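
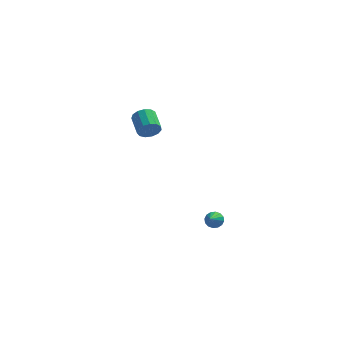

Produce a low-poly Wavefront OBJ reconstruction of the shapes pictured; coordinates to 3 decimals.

v 0.475 -2.981 0.155
v 0.67 -3.294 -0.182
v 0.285 -3.819 0.825
v 0.87 -3.222 -0.034
v 0.964 -3.084 0.164
v 0.927 -2.919 0.36
v 0.768 -2.771 0.501
v 0.531 -2.678 0.549
v 0.279 -2.667 0.492
v 0.079 -2.74 0.344
v -0.014 -2.878 0.146
v 0.023 -3.043 -0.05
v 0.181 -3.191 -0.191
v 0.418 -3.283 -0.239
v -3.162 3.333 2.537
v -2.771 3.271 3.078
v -3.148 4.425 3.483
v -3.538 4.487 2.943
v -2.559 3.433 2.812
v -2.935 4.588 3.217
v -2.538 3.564 2.458
v -2.915 4.719 2.863
v -2.715 3.622 2.13
v -3.092 4.776 2.535
v -3.034 3.587 1.931
v -3.411 4.742 2.336
v -3.394 3.472 1.924
v -3.77 4.627 2.33
v -3.679 3.313 2.113
v -4.056 4.467 2.518
v -3.801 3.16 2.436
v -4.178 4.314 2.841
v -3.719 3.062 2.791
v -4.096 4.216 3.196
v -3.461 3.05 3.066
v -3.837 4.204 3.471
v -3.107 3.128 3.173
v -3.484 4.282 3.578
f 2 1 4
f 2 4 3
f 4 1 5
f 4 5 3
f 5 1 6
f 5 6 3
f 6 1 7
f 6 7 3
f 7 1 8
f 7 8 3
f 8 1 9
f 8 9 3
f 9 1 10
f 9 10 3
f 10 1 11
f 10 11 3
f 11 1 12
f 11 12 3
f 12 1 13
f 12 13 3
f 13 1 14
f 13 14 3
f 14 1 2
f 14 2 3
f 16 15 19
f 16 19 17
f 17 19 20
f 17 20 18
f 19 15 21
f 19 21 20
f 20 21 22
f 20 22 18
f 21 15 23
f 21 23 22
f 22 23 24
f 22 24 18
f 23 15 25
f 23 25 24
f 24 25 26
f 24 26 18
f 25 15 27
f 25 27 26
f 26 27 28
f 26 28 18
f 27 15 29
f 27 29 28
f 28 29 30
f 28 30 18
f 29 15 31
f 29 31 30
f 30 31 32
f 30 32 18
f 31 15 33
f 31 33 32
f 32 33 34
f 32 34 18
f 33 15 35
f 33 35 34
f 34 35 36
f 34 36 18
f 35 15 37
f 35 37 36
f 36 37 38
f 36 38 18
f 37 15 16
f 37 16 38
f 38 16 17
f 38 17 18



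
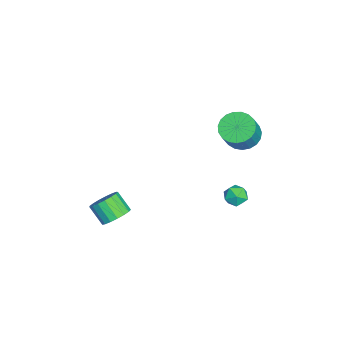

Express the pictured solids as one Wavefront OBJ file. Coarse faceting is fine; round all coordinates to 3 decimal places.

v 1.846 3.523 -0.16
v 2.19 3.743 -0.668
v 1.67 2.617 -0.672
v 2.014 2.837 -1.18
v 2.315 2.696 -0.618
v 2.423 3.256 -0.302
v 1.437 3.104 -1.038
v 1.545 3.664 -0.722
v 1.937 3.484 -1.21
v 2.48 3.232 -0.951
v 1.38 3.128 -0.389
v 1.923 2.876 -0.13
v 3.628 -2.155 -0.992
v 4.21 -2.041 -0.516
v 3.694 -2.671 0.267
v 3.112 -2.785 -0.208
v 3.983 -1.765 -0.444
v 3.467 -2.396 0.339
v 3.675 -1.579 -0.497
v 3.159 -2.21 0.286
v 3.356 -1.525 -0.664
v 2.84 -2.155 0.119
v 3.1 -1.615 -0.906
v 2.584 -2.246 -0.123
v 2.964 -1.829 -1.167
v 2.448 -2.459 -0.384
v 2.981 -2.117 -1.388
v 2.465 -2.748 -0.605
v 3.146 -2.414 -1.518
v 2.629 -3.045 -0.735
v 3.421 -2.652 -1.528
v 2.905 -3.282 -0.745
v 3.744 -2.776 -1.415
v 3.228 -3.406 -0.632
v 4.04 -2.757 -1.204
v 3.524 -3.387 -0.421
v 4.242 -2.601 -0.945
v 3.726 -3.231 -0.162
v 4.303 -2.342 -0.697
v 3.787 -2.972 0.086
v -0.058 3.38 2.088
v 0.497 4.041 1.869
v 1.273 3.78 3.054
v 0.718 3.12 3.272
v 0.244 4.217 2.074
v 1.021 3.957 3.258
v -0.061 4.249 2.281
v 0.715 3.988 3.465
v -0.366 4.131 2.455
v 0.411 3.87 3.639
v -0.617 3.883 2.565
v 0.159 3.622 3.749
v -0.772 3.548 2.593
v 0.005 3.287 3.777
v -0.803 3.184 2.533
v -0.027 2.923 3.717
v -0.706 2.854 2.397
v 0.071 2.593 3.581
v -0.497 2.615 2.207
v 0.28 2.354 3.391
v -0.211 2.509 1.996
v 0.565 2.248 3.18
v 0.1 2.553 1.802
v 0.877 2.292 2.986
v 0.385 2.74 1.656
v 1.161 2.479 2.841
v 0.592 3.038 1.586
v 1.369 2.778 2.77
v 0.687 3.396 1.602
v 1.464 3.135 2.786
v 0.654 3.75 1.703
v 1.43 3.489 2.887
f 1 12 6
f 1 6 2
f 1 2 8
f 1 8 11
f 1 11 12
f 2 6 10
f 6 12 5
f 12 11 3
f 11 8 7
f 8 2 9
f 4 10 5
f 4 5 3
f 4 3 7
f 4 7 9
f 4 9 10
f 5 10 6
f 3 5 12
f 7 3 11
f 9 7 8
f 10 9 2
f 14 13 17
f 14 17 15
f 15 17 18
f 15 18 16
f 17 13 19
f 17 19 18
f 18 19 20
f 18 20 16
f 19 13 21
f 19 21 20
f 20 21 22
f 20 22 16
f 21 13 23
f 21 23 22
f 22 23 24
f 22 24 16
f 23 13 25
f 23 25 24
f 24 25 26
f 24 26 16
f 25 13 27
f 25 27 26
f 26 27 28
f 26 28 16
f 27 13 29
f 27 29 28
f 28 29 30
f 28 30 16
f 29 13 31
f 29 31 30
f 30 31 32
f 30 32 16
f 31 13 33
f 31 33 32
f 32 33 34
f 32 34 16
f 33 13 35
f 33 35 34
f 34 35 36
f 34 36 16
f 35 13 37
f 35 37 36
f 36 37 38
f 36 38 16
f 37 13 39
f 37 39 38
f 38 39 40
f 38 40 16
f 39 13 14
f 39 14 40
f 40 14 15
f 40 15 16
f 42 41 45
f 42 45 43
f 43 45 46
f 43 46 44
f 45 41 47
f 45 47 46
f 46 47 48
f 46 48 44
f 47 41 49
f 47 49 48
f 48 49 50
f 48 50 44
f 49 41 51
f 49 51 50
f 50 51 52
f 50 52 44
f 51 41 53
f 51 53 52
f 52 53 54
f 52 54 44
f 53 41 55
f 53 55 54
f 54 55 56
f 54 56 44
f 55 41 57
f 55 57 56
f 56 57 58
f 56 58 44
f 57 41 59
f 57 59 58
f 58 59 60
f 58 60 44
f 59 41 61
f 59 61 60
f 60 61 62
f 60 62 44
f 61 41 63
f 61 63 62
f 62 63 64
f 62 64 44
f 63 41 65
f 63 65 64
f 64 65 66
f 64 66 44
f 65 41 67
f 65 67 66
f 66 67 68
f 66 68 44
f 67 41 69
f 67 69 68
f 68 69 70
f 68 70 44
f 69 41 71
f 69 71 70
f 70 71 72
f 70 72 44
f 71 41 42
f 71 42 72
f 72 42 43
f 72 43 44



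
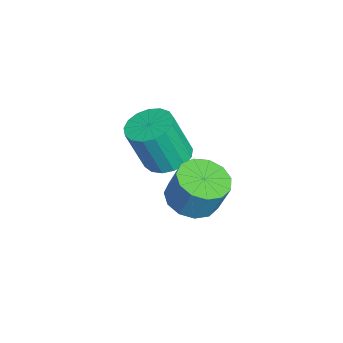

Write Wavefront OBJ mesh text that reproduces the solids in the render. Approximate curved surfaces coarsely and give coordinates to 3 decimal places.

v -3.597 2.672 1.188
v -3.043 3.134 1.301
v -2.91 2.61 2.786
v -3.463 2.148 2.672
v -3.326 3.319 1.392
v -3.192 2.794 2.876
v -3.671 3.355 1.435
v -3.537 2.831 2.92
v -3.999 3.234 1.423
v -3.865 2.71 2.907
v -4.234 2.985 1.356
v -4.101 2.461 2.84
v -4.324 2.664 1.251
v -4.19 2.14 2.735
v -4.247 2.345 1.131
v -4.113 1.821 2.615
v -4.021 2.101 1.024
v -3.888 1.577 2.509
v -3.698 1.988 0.955
v -3.564 1.463 2.44
v -3.352 2.031 0.939
v -3.218 1.507 2.424
v -3.062 2.221 0.98
v -2.928 1.697 2.465
v -2.894 2.515 1.069
v -2.76 1.991 2.553
v -2.887 2.844 1.185
v -2.754 2.32 2.669
v -0.8 3.3 1.931
v -0.117 2.969 1.887
v 0.102 3.288 2.885
v -0.58 3.62 2.929
v -0.066 3.37 1.747
v 0.154 3.69 2.745
v -0.247 3.75 1.666
v -0.028 4.069 2.663
v -0.604 3.986 1.669
v -0.385 4.305 2.666
v -1.023 4.005 1.755
v -0.804 4.324 2.752
v -1.371 3.8 1.897
v -1.152 4.119 2.894
v -1.538 3.437 2.05
v -1.319 3.756 3.047
v -1.47 3.03 2.165
v -1.251 3.349 3.163
v -1.19 2.709 2.206
v -0.97 3.028 3.204
v -0.785 2.576 2.16
v -0.566 2.895 3.157
v -0.385 2.673 2.041
v -0.166 2.992 3.038
f 2 1 5
f 2 5 3
f 3 5 6
f 3 6 4
f 5 1 7
f 5 7 6
f 6 7 8
f 6 8 4
f 7 1 9
f 7 9 8
f 8 9 10
f 8 10 4
f 9 1 11
f 9 11 10
f 10 11 12
f 10 12 4
f 11 1 13
f 11 13 12
f 12 13 14
f 12 14 4
f 13 1 15
f 13 15 14
f 14 15 16
f 14 16 4
f 15 1 17
f 15 17 16
f 16 17 18
f 16 18 4
f 17 1 19
f 17 19 18
f 18 19 20
f 18 20 4
f 19 1 21
f 19 21 20
f 20 21 22
f 20 22 4
f 21 1 23
f 21 23 22
f 22 23 24
f 22 24 4
f 23 1 25
f 23 25 24
f 24 25 26
f 24 26 4
f 25 1 27
f 25 27 26
f 26 27 28
f 26 28 4
f 27 1 2
f 27 2 28
f 28 2 3
f 28 3 4
f 30 29 33
f 30 33 31
f 31 33 34
f 31 34 32
f 33 29 35
f 33 35 34
f 34 35 36
f 34 36 32
f 35 29 37
f 35 37 36
f 36 37 38
f 36 38 32
f 37 29 39
f 37 39 38
f 38 39 40
f 38 40 32
f 39 29 41
f 39 41 40
f 40 41 42
f 40 42 32
f 41 29 43
f 41 43 42
f 42 43 44
f 42 44 32
f 43 29 45
f 43 45 44
f 44 45 46
f 44 46 32
f 45 29 47
f 45 47 46
f 46 47 48
f 46 48 32
f 47 29 49
f 47 49 48
f 48 49 50
f 48 50 32
f 49 29 51
f 49 51 50
f 50 51 52
f 50 52 32
f 51 29 30
f 51 30 52
f 52 30 31
f 52 31 32



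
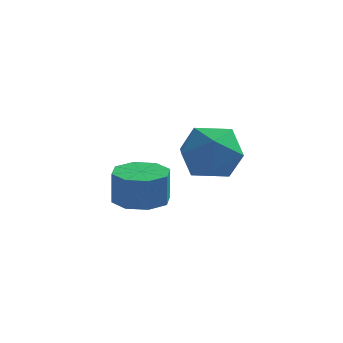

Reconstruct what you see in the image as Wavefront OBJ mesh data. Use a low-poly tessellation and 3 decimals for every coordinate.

v -3.741 -0.427 -3.565
v -2.821 0.139 -3.568
v -2.799 0.112 -2.138
v -3.719 -0.453 -2.135
v -3.49 0.624 -3.549
v -3.468 0.597 -2.119
v -4.306 0.493 -3.539
v -4.284 0.466 -2.109
v -4.791 -0.176 -3.544
v -4.769 -0.203 -2.115
v -4.661 -0.992 -3.562
v -4.639 -1.019 -2.132
v -3.992 -1.477 -3.581
v -3.97 -1.504 -2.151
v -3.176 -1.346 -3.591
v -3.154 -1.373 -2.161
v -2.691 -0.677 -3.585
v -2.669 -0.704 -2.156
v -0.471 -3.188 -0.183
v 0.607 -3.097 0.467
v -0.967 -4.863 0.873
v 0.111 -4.772 1.523
v -0.803 -3.919 1.694
v -0.496 -2.884 1.041
v 0.136 -5.076 0.299
v 0.443 -4.041 -0.354
v 0.982 -4.264 0.765
v 0.402 -3.549 1.627
v -0.762 -4.411 -0.287
v -1.342 -3.696 0.575
f 2 1 5
f 2 5 3
f 3 5 6
f 3 6 4
f 5 1 7
f 5 7 6
f 6 7 8
f 6 8 4
f 7 1 9
f 7 9 8
f 8 9 10
f 8 10 4
f 9 1 11
f 9 11 10
f 10 11 12
f 10 12 4
f 11 1 13
f 11 13 12
f 12 13 14
f 12 14 4
f 13 1 15
f 13 15 14
f 14 15 16
f 14 16 4
f 15 1 17
f 15 17 16
f 16 17 18
f 16 18 4
f 17 1 2
f 17 2 18
f 18 2 3
f 18 3 4
f 19 30 24
f 19 24 20
f 19 20 26
f 19 26 29
f 19 29 30
f 20 24 28
f 24 30 23
f 30 29 21
f 29 26 25
f 26 20 27
f 22 28 23
f 22 23 21
f 22 21 25
f 22 25 27
f 22 27 28
f 23 28 24
f 21 23 30
f 25 21 29
f 27 25 26
f 28 27 20



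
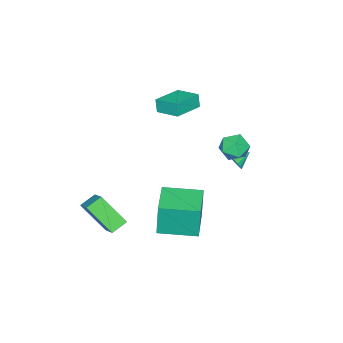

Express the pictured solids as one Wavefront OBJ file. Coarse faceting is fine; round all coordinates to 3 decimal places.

v -1.033 3.201 0.957
v -0.258 3.323 1.465
v -1.362 1.957 1.755
v -0.587 2.079 2.263
v -1.302 2.676 2.351
v -1.098 3.445 1.858
v -0.522 1.835 1.362
v -0.318 2.604 0.869
v 0.059 2.478 1.716
v -0.423 2.998 2.327
v -1.197 2.282 0.893
v -1.679 2.802 1.504
v -2.52 -2.086 2.085
v -2.655 -2.278 2.933
v -2.397 -0.652 2.429
v -2.532 -0.844 3.277
v -0.728 -2.296 2.323
v -0.863 -2.488 3.171
v -0.605 -0.862 2.667
v -0.74 -1.054 3.515
v -3.319 1.061 -2.023
v -3.151 0.788 -1.469
v -4.141 1.499 -1.557
v -3.014 1.038 -1.461
v -2.937 1.292 -1.564
v -2.936 1.5 -1.758
v -3.011 1.622 -2.005
v -3.147 1.632 -2.255
v -3.317 1.53 -2.459
v -3.488 1.334 -2.576
v -3.625 1.085 -2.584
v -3.702 0.831 -2.481
v -3.703 0.622 -2.287
v -3.628 0.501 -2.04
v -3.492 0.49 -1.79
v -3.322 0.593 -1.586
v 3.867 -4.115 -3.305
v 2.981 -3.796 -2.863
v 3.67 -2.597 -4.8
v 2.784 -2.277 -4.358
v 4.836 -2.923 -2.222
v 3.95 -2.603 -1.78
v 4.639 -1.404 -3.717
v 3.753 -1.085 -3.275
v 2.994 0.554 -2.115
v 2.916 0.605 -0.117
v 1.91 2.443 -2.206
v 1.832 2.494 -0.209
v 4.788 1.586 -2.071
v 4.71 1.637 -0.074
v 3.704 3.475 -2.163
v 3.626 3.526 -0.165
f 1 12 6
f 1 6 2
f 1 2 8
f 1 8 11
f 1 11 12
f 2 6 10
f 6 12 5
f 12 11 3
f 11 8 7
f 8 2 9
f 4 10 5
f 4 5 3
f 4 3 7
f 4 7 9
f 4 9 10
f 5 10 6
f 3 5 12
f 7 3 11
f 9 7 8
f 10 9 2
f 14 16 13
f 17 14 13
f 13 16 15
f 15 17 13
f 14 20 16
f 18 14 17
f 18 20 14
f 16 20 15
f 19 17 15
f 15 20 19
f 19 18 17
f 20 18 19
f 22 21 24
f 22 24 23
f 24 21 25
f 24 25 23
f 25 21 26
f 25 26 23
f 26 21 27
f 26 27 23
f 27 21 28
f 27 28 23
f 28 21 29
f 28 29 23
f 29 21 30
f 29 30 23
f 30 21 31
f 30 31 23
f 31 21 32
f 31 32 23
f 32 21 33
f 32 33 23
f 33 21 34
f 33 34 23
f 34 21 35
f 34 35 23
f 35 21 36
f 35 36 23
f 36 21 22
f 36 22 23
f 38 40 37
f 41 38 37
f 37 40 39
f 39 41 37
f 38 44 40
f 42 38 41
f 42 44 38
f 40 44 39
f 43 41 39
f 39 44 43
f 43 42 41
f 44 42 43
f 46 48 45
f 49 46 45
f 45 48 47
f 47 49 45
f 46 52 48
f 50 46 49
f 50 52 46
f 48 52 47
f 51 49 47
f 47 52 51
f 51 50 49
f 52 50 51



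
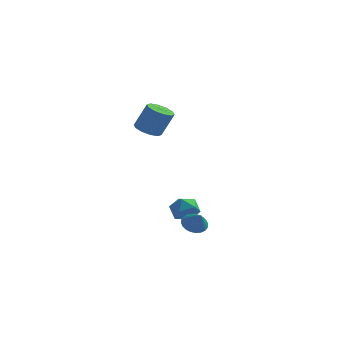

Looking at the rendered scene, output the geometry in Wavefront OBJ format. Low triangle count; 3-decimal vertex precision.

v -2.552 1.21 -2.748
v -2.039 1.571 -3.369
v -2.101 -0.091 -3.131
v -1.588 0.27 -3.752
v -1.395 0.385 -2.898
v -1.673 1.189 -2.662
v -2.467 0.291 -3.838
v -2.745 1.095 -3.602
v -1.986 1.003 -4.043
v -1.324 1.061 -3.463
v -2.816 0.419 -3.037
v -2.154 0.477 -2.457
v -0.635 -2.15 -2.994
v -0.181 -1.608 -2.937
v -0.165 -2.63 -2.186
v -0.385 -1.525 -2.769
v -0.627 -1.538 -2.635
v -0.87 -1.643 -2.556
v -1.078 -1.826 -2.543
v -1.218 -2.059 -2.599
v -1.27 -2.305 -2.715
v -1.225 -2.527 -2.874
v -1.09 -2.693 -3.05
v -0.886 -2.776 -3.218
v -0.644 -2.763 -3.352
v -0.4 -2.658 -3.432
v -0.192 -2.475 -3.444
v -0.052 -2.242 -3.388
v -0.001 -1.996 -3.272
v -0.046 -1.774 -3.114
v -3.543 -0.84 2.709
v -2.863 -0.681 2.383
v -2.218 -0.521 3.805
v -2.897 -0.68 4.131
v -3.097 -0.27 2.443
v -2.452 -0.111 3.866
v -3.501 -0.078 2.605
v -2.856 0.081 4.027
v -3.921 -0.176 2.806
v -3.276 -0.017 4.229
v -4.196 -0.528 2.97
v -3.551 -0.369 4.393
v -4.222 -0.999 3.035
v -3.577 -0.839 4.457
v -3.988 -1.409 2.974
v -3.343 -1.25 4.397
v -3.584 -1.601 2.813
v -2.939 -1.442 4.235
v -3.164 -1.503 2.611
v -2.519 -1.344 4.034
v -2.889 -1.151 2.447
v -2.244 -0.992 3.87
f 1 12 6
f 1 6 2
f 1 2 8
f 1 8 11
f 1 11 12
f 2 6 10
f 6 12 5
f 12 11 3
f 11 8 7
f 8 2 9
f 4 10 5
f 4 5 3
f 4 3 7
f 4 7 9
f 4 9 10
f 5 10 6
f 3 5 12
f 7 3 11
f 9 7 8
f 10 9 2
f 14 13 16
f 14 16 15
f 16 13 17
f 16 17 15
f 17 13 18
f 17 18 15
f 18 13 19
f 18 19 15
f 19 13 20
f 19 20 15
f 20 13 21
f 20 21 15
f 21 13 22
f 21 22 15
f 22 13 23
f 22 23 15
f 23 13 24
f 23 24 15
f 24 13 25
f 24 25 15
f 25 13 26
f 25 26 15
f 26 13 27
f 26 27 15
f 27 13 28
f 27 28 15
f 28 13 29
f 28 29 15
f 29 13 30
f 29 30 15
f 30 13 14
f 30 14 15
f 32 31 35
f 32 35 33
f 33 35 36
f 33 36 34
f 35 31 37
f 35 37 36
f 36 37 38
f 36 38 34
f 37 31 39
f 37 39 38
f 38 39 40
f 38 40 34
f 39 31 41
f 39 41 40
f 40 41 42
f 40 42 34
f 41 31 43
f 41 43 42
f 42 43 44
f 42 44 34
f 43 31 45
f 43 45 44
f 44 45 46
f 44 46 34
f 45 31 47
f 45 47 46
f 46 47 48
f 46 48 34
f 47 31 49
f 47 49 48
f 48 49 50
f 48 50 34
f 49 31 51
f 49 51 50
f 50 51 52
f 50 52 34
f 51 31 32
f 51 32 52
f 52 32 33
f 52 33 34



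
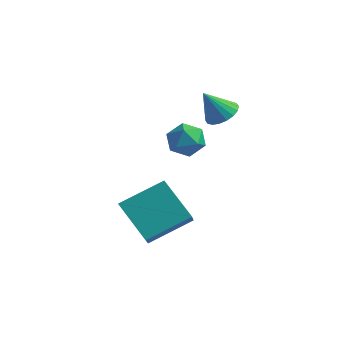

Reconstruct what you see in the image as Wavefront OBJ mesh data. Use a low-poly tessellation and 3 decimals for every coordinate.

v -2.038 -1.932 -4.056
v -1.538 -2.939 -3.033
v -0.864 -0.483 -3.204
v -0.364 -1.49 -2.181
v -0.536 -2.43 -5.279
v -0.036 -3.437 -4.256
v 0.638 -0.981 -4.427
v 1.138 -1.988 -3.404
v 0.295 1.85 -0.022
v 0.97 1.866 0.326
v -0.315 1.41 1.182
v 0.851 2.178 0.379
v 0.621 2.425 0.352
v 0.326 2.558 0.252
v 0.026 2.55 0.097
v -0.221 2.404 -0.082
v -0.366 2.148 -0.249
v -0.38 1.833 -0.371
v -0.26 1.521 -0.424
v -0.031 1.274 -0.397
v 0.264 1.141 -0.296
v 0.564 1.149 -0.141
v 0.812 1.295 0.037
v 0.956 1.551 0.204
v -1.259 2.558 -2.033
v -0.755 2.142 -1.439
v -1.725 1.298 -2.521
v -1.221 0.882 -1.927
v -1.923 1.348 -1.662
v -1.635 2.127 -1.36
v -0.845 1.313 -2.6
v -0.557 2.092 -2.298
v -0.5 1.372 -1.789
v -1.166 1.394 -1.209
v -1.314 2.046 -2.751
v -1.98 2.068 -2.171
f 2 4 1
f 5 2 1
f 1 4 3
f 3 5 1
f 2 8 4
f 6 2 5
f 6 8 2
f 4 8 3
f 7 5 3
f 3 8 7
f 7 6 5
f 8 6 7
f 10 9 12
f 10 12 11
f 12 9 13
f 12 13 11
f 13 9 14
f 13 14 11
f 14 9 15
f 14 15 11
f 15 9 16
f 15 16 11
f 16 9 17
f 16 17 11
f 17 9 18
f 17 18 11
f 18 9 19
f 18 19 11
f 19 9 20
f 19 20 11
f 20 9 21
f 20 21 11
f 21 9 22
f 21 22 11
f 22 9 23
f 22 23 11
f 23 9 24
f 23 24 11
f 24 9 10
f 24 10 11
f 25 36 30
f 25 30 26
f 25 26 32
f 25 32 35
f 25 35 36
f 26 30 34
f 30 36 29
f 36 35 27
f 35 32 31
f 32 26 33
f 28 34 29
f 28 29 27
f 28 27 31
f 28 31 33
f 28 33 34
f 29 34 30
f 27 29 36
f 31 27 35
f 33 31 32
f 34 33 26



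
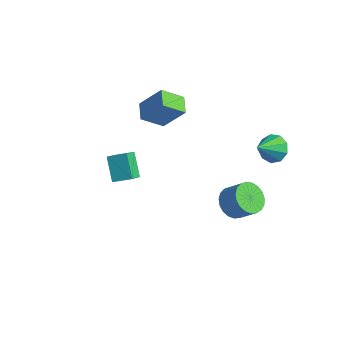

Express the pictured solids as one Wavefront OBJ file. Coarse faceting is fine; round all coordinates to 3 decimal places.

v 2.795 0.682 -2.298
v 3.493 0.396 -2.907
v 4.443 0.592 -1.912
v 3.745 0.878 -1.302
v 3.481 0.793 -2.974
v 4.431 0.99 -1.979
v 3.35 1.171 -2.924
v 4.3 1.368 -1.929
v 3.123 1.465 -2.766
v 4.073 1.662 -1.771
v 2.84 1.623 -2.527
v 3.79 1.82 -1.532
v 2.548 1.618 -2.248
v 3.499 1.815 -1.252
v 2.3 1.452 -1.977
v 3.25 1.649 -0.982
v 2.137 1.152 -1.762
v 3.087 1.349 -0.767
v 2.088 0.771 -1.64
v 3.038 0.968 -0.645
v 2.161 0.374 -1.631
v 3.111 0.571 -0.636
v 2.343 0.031 -1.738
v 3.294 0.228 -0.743
v 2.604 -0.2 -1.941
v 3.554 -0.003 -0.946
v 2.898 -0.279 -2.206
v 3.848 -0.082 -1.211
v 3.174 -0.191 -2.487
v 4.124 0.006 -1.492
v 3.384 0.047 -2.735
v 4.335 0.244 -1.74
v -1.669 -3.464 2.149
v -1.334 -4.393 2.979
v -0.867 -2.864 2.497
v -0.533 -3.793 3.328
v -0.767 -4.067 1.112
v -0.433 -4.996 1.943
v 0.034 -3.467 1.461
v 0.369 -4.396 2.291
v -2.723 1.473 0.076
v -3.434 0.456 1.005
v -3.512 2.255 0.329
v -4.223 1.238 1.257
v -1.677 2.062 1.523
v -2.388 1.045 2.451
v -2.466 2.844 1.775
v -3.177 1.827 2.704
v 3.562 2.908 1.248
v 4.132 3.31 1.785
v 3.478 1.632 2.292
v 3.568 3.465 1.93
v 3.002 3.359 1.756
v 2.697 3.042 1.344
v 2.797 2.663 0.888
v 3.255 2.398 0.6
v 3.856 2.371 0.616
v 4.319 2.596 0.928
v 4.428 2.967 1.389
f 2 1 5
f 2 5 3
f 3 5 6
f 3 6 4
f 5 1 7
f 5 7 6
f 6 7 8
f 6 8 4
f 7 1 9
f 7 9 8
f 8 9 10
f 8 10 4
f 9 1 11
f 9 11 10
f 10 11 12
f 10 12 4
f 11 1 13
f 11 13 12
f 12 13 14
f 12 14 4
f 13 1 15
f 13 15 14
f 14 15 16
f 14 16 4
f 15 1 17
f 15 17 16
f 16 17 18
f 16 18 4
f 17 1 19
f 17 19 18
f 18 19 20
f 18 20 4
f 19 1 21
f 19 21 20
f 20 21 22
f 20 22 4
f 21 1 23
f 21 23 22
f 22 23 24
f 22 24 4
f 23 1 25
f 23 25 24
f 24 25 26
f 24 26 4
f 25 1 27
f 25 27 26
f 26 27 28
f 26 28 4
f 27 1 29
f 27 29 28
f 28 29 30
f 28 30 4
f 29 1 31
f 29 31 30
f 30 31 32
f 30 32 4
f 31 1 2
f 31 2 32
f 32 2 3
f 32 3 4
f 34 36 33
f 37 34 33
f 33 36 35
f 35 37 33
f 34 40 36
f 38 34 37
f 38 40 34
f 36 40 35
f 39 37 35
f 35 40 39
f 39 38 37
f 40 38 39
f 42 44 41
f 45 42 41
f 41 44 43
f 43 45 41
f 42 48 44
f 46 42 45
f 46 48 42
f 44 48 43
f 47 45 43
f 43 48 47
f 47 46 45
f 48 46 47
f 50 49 52
f 50 52 51
f 52 49 53
f 52 53 51
f 53 49 54
f 53 54 51
f 54 49 55
f 54 55 51
f 55 49 56
f 55 56 51
f 56 49 57
f 56 57 51
f 57 49 58
f 57 58 51
f 58 49 59
f 58 59 51
f 59 49 50
f 59 50 51



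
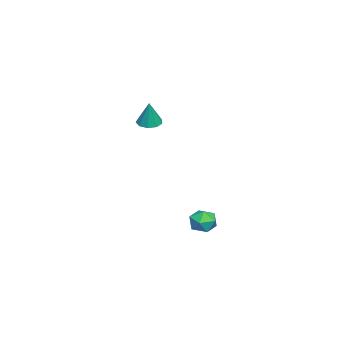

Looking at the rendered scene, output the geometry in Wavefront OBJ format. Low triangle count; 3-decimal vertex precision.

v 0.869 -1.487 2.241
v 1.346 -1.812 2.118
v 1.251 -1.393 3.479
v 1.427 -1.421 2.063
v 1.248 -1.061 2.091
v 0.891 -0.9 2.189
v 0.523 -1.014 2.311
v 0.318 -1.35 2.4
v 0.37 -1.75 2.415
v 0.655 -2.027 2.348
v 1.041 -2.052 2.231
v 2.293 1.434 -3.62
v 2.532 1.135 -3.017
v 1.208 1.165 -3.323
v 1.447 0.866 -2.72
v 1.483 1.575 -2.806
v 2.154 1.741 -2.989
v 1.586 0.559 -3.351
v 2.257 0.725 -3.534
v 2.095 0.594 -2.85
v 2.032 1.221 -2.513
v 1.708 1.079 -3.827
v 1.645 1.706 -3.49
f 2 1 4
f 2 4 3
f 4 1 5
f 4 5 3
f 5 1 6
f 5 6 3
f 6 1 7
f 6 7 3
f 7 1 8
f 7 8 3
f 8 1 9
f 8 9 3
f 9 1 10
f 9 10 3
f 10 1 11
f 10 11 3
f 11 1 2
f 11 2 3
f 12 23 17
f 12 17 13
f 12 13 19
f 12 19 22
f 12 22 23
f 13 17 21
f 17 23 16
f 23 22 14
f 22 19 18
f 19 13 20
f 15 21 16
f 15 16 14
f 15 14 18
f 15 18 20
f 15 20 21
f 16 21 17
f 14 16 23
f 18 14 22
f 20 18 19
f 21 20 13



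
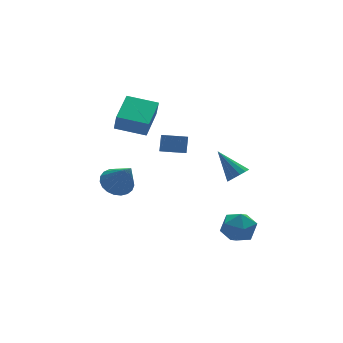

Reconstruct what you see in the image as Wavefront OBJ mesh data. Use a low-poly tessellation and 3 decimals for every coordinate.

v 1.3 0.389 1.068
v 1.992 0.328 0.842
v 2.332 0.771 1.767
v 1.64 0.831 1.992
v 1.86 0.696 0.714
v 2.2 1.139 1.639
v 1.55 0.967 0.699
v 1.89 1.41 1.623
v 1.161 1.053 0.8
v 1.501 1.496 1.725
v 0.816 0.929 0.987
v 1.156 1.372 1.911
v 0.625 0.633 1.199
v 0.965 1.076 2.123
v 0.648 0.26 1.369
v 0.988 0.703 2.294
v 0.878 -0.073 1.444
v 1.218 0.37 2.369
v 1.242 -0.259 1.399
v 1.582 0.184 2.324
v 1.624 -0.24 1.249
v 1.964 0.203 2.174
v 1.904 -0.021 1.042
v 2.244 0.422 1.966
v 2.517 -4.523 1.596
v 3.002 -4.76 2.027
v 1.983 -3.277 2.884
v 3.168 -4.476 1.821
v 3.128 -4.207 1.543
v 2.894 -4.038 1.283
v 2.54 -4.023 1.122
v 2.179 -4.167 1.111
v 1.926 -4.425 1.255
v 1.86 -4.713 1.507
v 2.003 -4.941 1.788
v 2.309 -5.037 2.007
v 2.681 -4.969 2.097
v -0.749 3.036 -2.171
v 0.253 3.057 -2.293
v -0.511 1.764 -0.429
v 0.189 3.388 -2.042
v -0.038 3.658 -1.814
v -0.388 3.82 -1.648
v -0.8 3.847 -1.572
v -1.203 3.734 -1.599
v -1.528 3.5 -1.726
v -1.718 3.185 -1.929
v -1.741 2.845 -2.174
v -1.592 2.538 -2.419
v -1.298 2.317 -2.621
v -0.908 2.22 -2.745
v -0.491 2.264 -2.77
v -0.119 2.442 -2.691
v 0.144 2.722 -2.522
v -0.439 0.046 3.023
v -0.465 -0.297 4.057
v -1.787 1.159 3.358
v -1.813 0.816 4.393
v 0.913 1.524 3.547
v 0.887 1.181 4.582
v -0.435 2.637 3.883
v -0.461 2.294 4.917
v 3.114 -3.068 -3.267
v 3.679 -3.442 -2.409
v 2.101 -4.518 -3.231
v 2.666 -4.892 -2.373
v 2.014 -4.021 -2.261
v 2.64 -3.125 -2.284
v 3.14 -4.835 -3.356
v 3.766 -3.939 -3.379
v 3.695 -4.534 -2.464
v 2.999 -4.03 -1.787
v 2.781 -3.93 -3.853
v 2.085 -3.426 -3.176
f 2 1 5
f 2 5 3
f 3 5 6
f 3 6 4
f 5 1 7
f 5 7 6
f 6 7 8
f 6 8 4
f 7 1 9
f 7 9 8
f 8 9 10
f 8 10 4
f 9 1 11
f 9 11 10
f 10 11 12
f 10 12 4
f 11 1 13
f 11 13 12
f 12 13 14
f 12 14 4
f 13 1 15
f 13 15 14
f 14 15 16
f 14 16 4
f 15 1 17
f 15 17 16
f 16 17 18
f 16 18 4
f 17 1 19
f 17 19 18
f 18 19 20
f 18 20 4
f 19 1 21
f 19 21 20
f 20 21 22
f 20 22 4
f 21 1 23
f 21 23 22
f 22 23 24
f 22 24 4
f 23 1 2
f 23 2 24
f 24 2 3
f 24 3 4
f 26 25 28
f 26 28 27
f 28 25 29
f 28 29 27
f 29 25 30
f 29 30 27
f 30 25 31
f 30 31 27
f 31 25 32
f 31 32 27
f 32 25 33
f 32 33 27
f 33 25 34
f 33 34 27
f 34 25 35
f 34 35 27
f 35 25 36
f 35 36 27
f 36 25 37
f 36 37 27
f 37 25 26
f 37 26 27
f 39 38 41
f 39 41 40
f 41 38 42
f 41 42 40
f 42 38 43
f 42 43 40
f 43 38 44
f 43 44 40
f 44 38 45
f 44 45 40
f 45 38 46
f 45 46 40
f 46 38 47
f 46 47 40
f 47 38 48
f 47 48 40
f 48 38 49
f 48 49 40
f 49 38 50
f 49 50 40
f 50 38 51
f 50 51 40
f 51 38 52
f 51 52 40
f 52 38 53
f 52 53 40
f 53 38 54
f 53 54 40
f 54 38 39
f 54 39 40
f 56 58 55
f 59 56 55
f 55 58 57
f 57 59 55
f 56 62 58
f 60 56 59
f 60 62 56
f 58 62 57
f 61 59 57
f 57 62 61
f 61 60 59
f 62 60 61
f 63 74 68
f 63 68 64
f 63 64 70
f 63 70 73
f 63 73 74
f 64 68 72
f 68 74 67
f 74 73 65
f 73 70 69
f 70 64 71
f 66 72 67
f 66 67 65
f 66 65 69
f 66 69 71
f 66 71 72
f 67 72 68
f 65 67 74
f 69 65 73
f 71 69 70
f 72 71 64



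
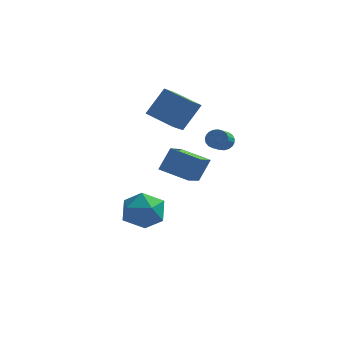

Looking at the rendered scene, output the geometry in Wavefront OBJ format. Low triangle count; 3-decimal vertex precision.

v 0.676 3.295 0.969
v 1.013 3.006 0.579
v 0.86 2.097 1.122
v 0.524 2.385 1.511
v 1.178 3.078 0.746
v 1.025 2.168 1.288
v 1.256 3.187 0.951
v 1.104 2.278 1.494
v 1.234 3.315 1.159
v 1.082 2.405 1.702
v 1.116 3.439 1.335
v 0.963 2.53 1.877
v 0.921 3.539 1.447
v 0.769 2.629 1.989
v 0.685 3.596 1.476
v 0.532 2.686 2.019
v 0.446 3.601 1.418
v 0.294 2.691 1.96
v 0.248 3.553 1.282
v 0.096 2.643 1.824
v 0.123 3.461 1.092
v -0.029 2.551 1.634
v 0.095 3.339 0.88
v -0.058 2.43 1.423
v 0.166 3.211 0.684
v 0.014 2.301 1.227
v 0.326 3.096 0.537
v 0.174 2.187 1.08
v 0.546 3.016 0.465
v 0.394 2.107 1.008
v 0.789 2.984 0.48
v 0.637 2.075 1.022
v -3.802 1.214 -2.603
v -3.347 1.644 -3.662
v -2.173 0.096 -2.358
v -1.718 0.526 -3.417
v -1.818 1.271 -2.443
v -2.825 1.962 -2.595
v -2.695 -0.222 -3.425
v -3.702 0.469 -3.577
v -2.663 0.757 -4.17
v -2.121 1.679 -3.563
v -3.399 0.061 -2.457
v -2.857 0.983 -1.85
v -1.402 -1.829 1.344
v -0.958 -1.275 2.491
v -1.272 0.011 0.405
v -0.828 0.565 1.553
v 0.068 -2.145 0.927
v 0.512 -1.591 2.075
v 0.198 -0.305 -0.011
v 0.642 0.249 1.136
v -1.38 3.584 1.366
v -1.678 2.61 2.021
v -2.893 4.331 1.79
v -3.191 3.358 2.444
v -0.609 4.322 2.816
v -0.907 3.349 3.47
v -2.122 5.07 3.239
v -2.42 4.096 3.894
f 2 1 5
f 2 5 3
f 3 5 6
f 3 6 4
f 5 1 7
f 5 7 6
f 6 7 8
f 6 8 4
f 7 1 9
f 7 9 8
f 8 9 10
f 8 10 4
f 9 1 11
f 9 11 10
f 10 11 12
f 10 12 4
f 11 1 13
f 11 13 12
f 12 13 14
f 12 14 4
f 13 1 15
f 13 15 14
f 14 15 16
f 14 16 4
f 15 1 17
f 15 17 16
f 16 17 18
f 16 18 4
f 17 1 19
f 17 19 18
f 18 19 20
f 18 20 4
f 19 1 21
f 19 21 20
f 20 21 22
f 20 22 4
f 21 1 23
f 21 23 22
f 22 23 24
f 22 24 4
f 23 1 25
f 23 25 24
f 24 25 26
f 24 26 4
f 25 1 27
f 25 27 26
f 26 27 28
f 26 28 4
f 27 1 29
f 27 29 28
f 28 29 30
f 28 30 4
f 29 1 31
f 29 31 30
f 30 31 32
f 30 32 4
f 31 1 2
f 31 2 32
f 32 2 3
f 32 3 4
f 33 44 38
f 33 38 34
f 33 34 40
f 33 40 43
f 33 43 44
f 34 38 42
f 38 44 37
f 44 43 35
f 43 40 39
f 40 34 41
f 36 42 37
f 36 37 35
f 36 35 39
f 36 39 41
f 36 41 42
f 37 42 38
f 35 37 44
f 39 35 43
f 41 39 40
f 42 41 34
f 46 48 45
f 49 46 45
f 45 48 47
f 47 49 45
f 46 52 48
f 50 46 49
f 50 52 46
f 48 52 47
f 51 49 47
f 47 52 51
f 51 50 49
f 52 50 51
f 54 56 53
f 57 54 53
f 53 56 55
f 55 57 53
f 54 60 56
f 58 54 57
f 58 60 54
f 56 60 55
f 59 57 55
f 55 60 59
f 59 58 57
f 60 58 59



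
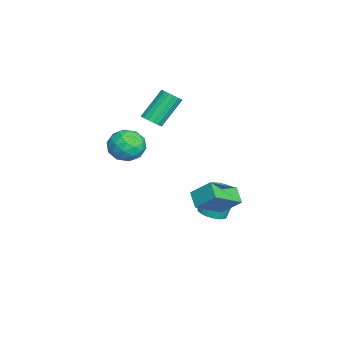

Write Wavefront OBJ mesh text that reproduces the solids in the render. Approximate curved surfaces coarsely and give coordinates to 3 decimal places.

v 2.591 -2.268 3.833
v 3.3 -2.104 2.975
v 2.02 -3.816 3.065
v 2.729 -3.652 2.207
v 3.13 -3.898 3.229
v 3.483 -2.941 3.704
v 1.837 -2.979 2.336
v 2.19 -2.022 2.811
v 2.834 -2.543 2.05
v 3.633 -3.112 2.602
v 1.687 -2.808 3.438
v 2.486 -3.377 3.99
v 2.995 -2.05 3.471
v 2.325 -3.87 2.569
v 2.56 -4.015 3.169
v 2.977 -3.918 2.665
v 3.103 -2.542 3.9
v 3.52 -2.446 3.396
v 3.42 -3.5 3.545
v 1.8 -3.474 2.644
v 2.217 -3.378 2.14
v 2.343 -2.002 3.375
v 2.76 -1.905 2.871
v 1.9 -2.42 2.495
v 3.139 -2.212 2.423
v 2.803 -3.122 1.972
v 2.279 -2.726 2.048
v 2.486 -2.164 2.327
v 3.608 -2.546 2.748
v 3.273 -3.456 2.297
v 3.508 -3.601 2.897
v 3.716 -3.038 3.176
v 3.335 -2.804 2.204
v 2.047 -2.464 3.743
v 1.712 -3.374 3.292
v 1.604 -2.882 2.864
v 1.812 -2.319 3.143
v 2.517 -2.798 4.068
v 2.181 -3.708 3.617
v 2.834 -3.756 3.713
v 3.041 -3.194 3.992
v 1.985 -3.116 3.836
v -0.448 1.58 -4.156
v 0.115 0.981 -3.869
v -0.19 1.581 -2.018
v -0.752 2.18 -2.304
v 0.33 1.266 -3.926
v 0.026 1.866 -2.074
v 0.412 1.605 -4.022
v 0.107 2.205 -2.171
v 0.345 1.939 -4.142
v 0.04 2.54 -2.291
v 0.14 2.212 -4.264
v -0.165 2.812 -2.413
v -0.166 2.375 -4.367
v -0.47 2.976 -2.516
v -0.52 2.401 -4.434
v -0.825 3.001 -2.583
v -0.862 2.285 -4.453
v -1.167 2.885 -2.601
v -1.133 2.046 -4.42
v -1.437 2.647 -2.569
v -1.285 1.728 -4.341
v -1.589 2.328 -2.49
v -1.292 1.383 -4.231
v -1.597 1.984 -2.38
v -1.153 1.073 -4.107
v -1.458 1.673 -2.256
v -0.892 0.85 -3.992
v -1.197 1.451 -2.141
v -0.555 0.753 -3.905
v -0.859 1.354 -2.054
v -0.199 0.8 -3.862
v -0.503 1.4 -2.01
v 2.734 0.432 -0.532
v 3.059 1.516 0.483
v 1.541 1.833 -1.645
v 1.866 2.916 -0.629
v 3.634 0.724 -1.131
v 3.959 1.807 -0.115
v 2.441 2.124 -2.243
v 2.766 3.208 -1.228
v -1.426 -1.847 2.63
v -0.808 -1.707 2.877
v -1.716 -0.594 4.517
v -2.334 -0.733 4.27
v -0.869 -1.46 2.675
v -1.777 -0.346 4.315
v -1.058 -1.3 2.463
v -1.965 -0.187 4.103
v -1.331 -1.266 2.289
v -2.238 -0.153 3.929
v -1.626 -1.365 2.193
v -2.533 -0.252 3.833
v -1.875 -1.575 2.197
v -2.782 -0.461 3.837
v -2.021 -1.846 2.301
v -2.929 -0.733 3.94
v -2.031 -2.118 2.48
v -2.939 -1.004 4.119
v -1.903 -2.328 2.693
v -2.81 -1.214 4.333
v -1.665 -2.427 2.892
v -2.573 -1.313 4.532
v -1.373 -2.394 3.031
v -2.28 -1.28 4.671
v -1.093 -2.235 3.078
v -2 -1.121 4.718
v -0.889 -1.987 3.023
v -1.796 -0.873 4.662
f 1 38 17
f 38 12 41
f 17 41 6
f 38 41 17
f 1 17 13
f 17 6 18
f 13 18 2
f 17 18 13
f 1 13 22
f 13 2 23
f 22 23 8
f 13 23 22
f 1 22 34
f 22 8 37
f 34 37 11
f 22 37 34
f 1 34 38
f 34 11 42
f 38 42 12
f 34 42 38
f 2 18 29
f 18 6 32
f 29 32 10
f 18 32 29
f 6 41 19
f 41 12 40
f 19 40 5
f 41 40 19
f 12 42 39
f 42 11 35
f 39 35 3
f 42 35 39
f 11 37 36
f 37 8 24
f 36 24 7
f 37 24 36
f 8 23 28
f 23 2 25
f 28 25 9
f 23 25 28
f 4 30 16
f 30 10 31
f 16 31 5
f 30 31 16
f 4 16 14
f 16 5 15
f 14 15 3
f 16 15 14
f 4 14 21
f 14 3 20
f 21 20 7
f 14 20 21
f 4 21 26
f 21 7 27
f 26 27 9
f 21 27 26
f 4 26 30
f 26 9 33
f 30 33 10
f 26 33 30
f 5 31 19
f 31 10 32
f 19 32 6
f 31 32 19
f 3 15 39
f 15 5 40
f 39 40 12
f 15 40 39
f 7 20 36
f 20 3 35
f 36 35 11
f 20 35 36
f 9 27 28
f 27 7 24
f 28 24 8
f 27 24 28
f 10 33 29
f 33 9 25
f 29 25 2
f 33 25 29
f 44 43 47
f 44 47 45
f 45 47 48
f 45 48 46
f 47 43 49
f 47 49 48
f 48 49 50
f 48 50 46
f 49 43 51
f 49 51 50
f 50 51 52
f 50 52 46
f 51 43 53
f 51 53 52
f 52 53 54
f 52 54 46
f 53 43 55
f 53 55 54
f 54 55 56
f 54 56 46
f 55 43 57
f 55 57 56
f 56 57 58
f 56 58 46
f 57 43 59
f 57 59 58
f 58 59 60
f 58 60 46
f 59 43 61
f 59 61 60
f 60 61 62
f 60 62 46
f 61 43 63
f 61 63 62
f 62 63 64
f 62 64 46
f 63 43 65
f 63 65 64
f 64 65 66
f 64 66 46
f 65 43 67
f 65 67 66
f 66 67 68
f 66 68 46
f 67 43 69
f 67 69 68
f 68 69 70
f 68 70 46
f 69 43 71
f 69 71 70
f 70 71 72
f 70 72 46
f 71 43 73
f 71 73 72
f 72 73 74
f 72 74 46
f 73 43 44
f 73 44 74
f 74 44 45
f 74 45 46
f 76 78 75
f 79 76 75
f 75 78 77
f 77 79 75
f 76 82 78
f 80 76 79
f 80 82 76
f 78 82 77
f 81 79 77
f 77 82 81
f 81 80 79
f 82 80 81
f 84 83 87
f 84 87 85
f 85 87 88
f 85 88 86
f 87 83 89
f 87 89 88
f 88 89 90
f 88 90 86
f 89 83 91
f 89 91 90
f 90 91 92
f 90 92 86
f 91 83 93
f 91 93 92
f 92 93 94
f 92 94 86
f 93 83 95
f 93 95 94
f 94 95 96
f 94 96 86
f 95 83 97
f 95 97 96
f 96 97 98
f 96 98 86
f 97 83 99
f 97 99 98
f 98 99 100
f 98 100 86
f 99 83 101
f 99 101 100
f 100 101 102
f 100 102 86
f 101 83 103
f 101 103 102
f 102 103 104
f 102 104 86
f 103 83 105
f 103 105 104
f 104 105 106
f 104 106 86
f 105 83 107
f 105 107 106
f 106 107 108
f 106 108 86
f 107 83 109
f 107 109 108
f 108 109 110
f 108 110 86
f 109 83 84
f 109 84 110
f 110 84 85
f 110 85 86



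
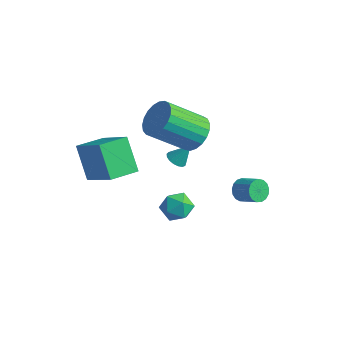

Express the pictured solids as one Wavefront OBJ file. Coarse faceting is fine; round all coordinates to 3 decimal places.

v 1.951 -1.262 1.251
v 2.557 -1.292 0.816
v 1.483 -2.208 0.664
v 2.089 -2.238 0.229
v 2.139 -2.417 0.952
v 2.429 -1.832 1.315
v 1.611 -1.668 0.165
v 1.901 -1.083 0.528
v 2.347 -1.543 0.145
v 2.673 -2.006 0.631
v 1.367 -1.494 0.849
v 1.693 -1.957 1.335
v 0.914 3.487 -2.57
v 1.19 3.624 -3.061
v 2.102 3.651 -2.541
v 1.826 3.513 -2.05
v 1.121 3.87 -2.953
v 2.033 3.897 -2.433
v 1.005 4.028 -2.757
v 1.917 4.055 -2.237
v 0.868 4.062 -2.518
v 1.779 4.089 -1.998
v 0.741 3.965 -2.291
v 1.653 3.991 -1.771
v 0.654 3.758 -2.128
v 1.566 3.784 -1.608
v 0.627 3.488 -2.066
v 1.538 3.515 -1.546
v 0.665 3.219 -2.12
v 1.577 3.245 -1.6
v 0.761 3.01 -2.277
v 1.672 3.037 -1.757
v 0.891 2.911 -2.501
v 1.803 2.938 -1.981
v 1.027 2.944 -2.741
v 1.939 2.971 -2.22
v 1.137 3.101 -2.941
v 2.049 3.128 -2.421
v 1.196 3.346 -3.057
v 2.108 3.373 -2.537
v -0.398 1.972 1.448
v 0.223 1.34 1.241
v -0.701 -0.004 2.564
v -1.322 0.628 2.772
v 0.386 1.516 1.534
v -0.539 0.173 2.857
v 0.412 1.772 1.812
v -0.512 0.429 3.135
v 0.299 2.062 2.027
v -0.626 0.718 3.35
v 0.065 2.336 2.142
v -0.859 0.993 3.465
v -0.249 2.547 2.137
v -1.173 1.204 3.46
v -0.588 2.659 2.013
v -1.513 1.316 3.336
v -0.895 2.652 1.792
v -1.819 1.309 3.115
v -1.116 2.527 1.511
v -2.04 1.184 2.834
v -1.212 2.306 1.219
v -2.137 0.963 2.542
v -1.168 2.028 0.967
v -2.093 0.685 2.29
v -0.991 1.739 0.798
v -1.915 0.396 2.121
v -0.711 1.491 0.742
v -1.635 0.148 2.065
v -0.377 1.326 0.808
v -1.301 -0.017 2.131
v -0.046 1.272 0.984
v -0.971 -0.071 2.307
v -2.649 3.231 -2.553
v -2.344 3.521 -2.841
v -2.251 3.709 -1.647
v -2.549 3.653 -2.821
v -2.776 3.688 -2.739
v -2.975 3.619 -2.615
v -3.098 3.46 -2.477
v -3.119 3.249 -2.356
v -3.033 3.034 -2.281
v -2.858 2.864 -2.268
v -2.636 2.777 -2.32
v -2.417 2.795 -2.426
v -2.251 2.913 -2.561
v -2.176 3.103 -2.694
v -2.21 3.323 -2.795
v -3.178 -2.173 1.65
v -1.561 -2.423 2.885
v -2.881 -0.904 1.517
v -1.263 -1.154 2.752
v -2.197 -2.546 0.288
v -0.579 -2.796 1.523
v -1.899 -1.277 0.155
v -0.282 -1.527 1.39
f 1 12 6
f 1 6 2
f 1 2 8
f 1 8 11
f 1 11 12
f 2 6 10
f 6 12 5
f 12 11 3
f 11 8 7
f 8 2 9
f 4 10 5
f 4 5 3
f 4 3 7
f 4 7 9
f 4 9 10
f 5 10 6
f 3 5 12
f 7 3 11
f 9 7 8
f 10 9 2
f 14 13 17
f 14 17 15
f 15 17 18
f 15 18 16
f 17 13 19
f 17 19 18
f 18 19 20
f 18 20 16
f 19 13 21
f 19 21 20
f 20 21 22
f 20 22 16
f 21 13 23
f 21 23 22
f 22 23 24
f 22 24 16
f 23 13 25
f 23 25 24
f 24 25 26
f 24 26 16
f 25 13 27
f 25 27 26
f 26 27 28
f 26 28 16
f 27 13 29
f 27 29 28
f 28 29 30
f 28 30 16
f 29 13 31
f 29 31 30
f 30 31 32
f 30 32 16
f 31 13 33
f 31 33 32
f 32 33 34
f 32 34 16
f 33 13 35
f 33 35 34
f 34 35 36
f 34 36 16
f 35 13 37
f 35 37 36
f 36 37 38
f 36 38 16
f 37 13 39
f 37 39 38
f 38 39 40
f 38 40 16
f 39 13 14
f 39 14 40
f 40 14 15
f 40 15 16
f 42 41 45
f 42 45 43
f 43 45 46
f 43 46 44
f 45 41 47
f 45 47 46
f 46 47 48
f 46 48 44
f 47 41 49
f 47 49 48
f 48 49 50
f 48 50 44
f 49 41 51
f 49 51 50
f 50 51 52
f 50 52 44
f 51 41 53
f 51 53 52
f 52 53 54
f 52 54 44
f 53 41 55
f 53 55 54
f 54 55 56
f 54 56 44
f 55 41 57
f 55 57 56
f 56 57 58
f 56 58 44
f 57 41 59
f 57 59 58
f 58 59 60
f 58 60 44
f 59 41 61
f 59 61 60
f 60 61 62
f 60 62 44
f 61 41 63
f 61 63 62
f 62 63 64
f 62 64 44
f 63 41 65
f 63 65 64
f 64 65 66
f 64 66 44
f 65 41 67
f 65 67 66
f 66 67 68
f 66 68 44
f 67 41 69
f 67 69 68
f 68 69 70
f 68 70 44
f 69 41 71
f 69 71 70
f 70 71 72
f 70 72 44
f 71 41 42
f 71 42 72
f 72 42 43
f 72 43 44
f 74 73 76
f 74 76 75
f 76 73 77
f 76 77 75
f 77 73 78
f 77 78 75
f 78 73 79
f 78 79 75
f 79 73 80
f 79 80 75
f 80 73 81
f 80 81 75
f 81 73 82
f 81 82 75
f 82 73 83
f 82 83 75
f 83 73 84
f 83 84 75
f 84 73 85
f 84 85 75
f 85 73 86
f 85 86 75
f 86 73 87
f 86 87 75
f 87 73 74
f 87 74 75
f 89 91 88
f 92 89 88
f 88 91 90
f 90 92 88
f 89 95 91
f 93 89 92
f 93 95 89
f 91 95 90
f 94 92 90
f 90 95 94
f 94 93 92
f 95 93 94



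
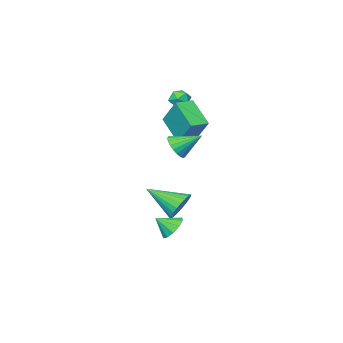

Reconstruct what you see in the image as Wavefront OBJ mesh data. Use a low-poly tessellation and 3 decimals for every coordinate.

v 0.774 1.845 0.752
v 1.344 2.367 0.856
v -0.154 2.695 1.568
v 1.203 2.474 0.585
v 0.988 2.473 0.342
v 0.736 2.362 0.17
v 0.491 2.163 0.099
v 0.294 1.908 0.14
v 0.181 1.642 0.288
v 0.17 1.412 0.516
v 0.264 1.256 0.785
v 0.446 1.202 1.048
v 0.684 1.26 1.26
v 0.938 1.418 1.384
v 1.164 1.65 1.399
v 1.323 1.916 1.302
v 1.386 2.17 1.11
v 2.126 3.429 -3.873
v 2.718 3.799 -4.22
v 2.814 2.951 -3.207
v 2.56 4.076 -3.858
v 2.237 4.106 -3.502
v 1.871 3.877 -3.288
v 1.602 3.477 -3.297
v 1.533 3.058 -3.526
v 1.691 2.781 -3.887
v 2.015 2.751 -4.244
v 2.381 2.98 -4.458
v 2.649 3.381 -4.449
v -1.33 0.57 0.425
v -1.441 -0.892 1.569
v -1.307 1.709 1.883
v -1.418 0.247 3.027
v -0.302 0.513 0.453
v -0.413 -0.949 1.597
v -0.279 1.652 1.911
v -0.39 0.19 3.055
v -1.035 -0.25 -4.444
v -0.558 -0.445 -5.254
v -0.005 -1.83 -3.456
v -0.33 -0.196 -5.093
v -0.209 0.046 -4.834
v -0.214 0.242 -4.515
v -0.344 0.363 -4.185
v -0.579 0.392 -3.895
v -0.884 0.322 -3.688
v -1.211 0.165 -3.597
v -1.512 -0.054 -3.634
v -1.741 -0.304 -3.795
v -1.862 -0.545 -4.055
v -1.857 -0.742 -4.374
v -1.727 -0.863 -4.703
v -1.492 -0.891 -4.994
v -1.187 -0.822 -5.2
v -0.859 -0.665 -5.292
v -2.401 -1.451 2.244
v -1.841 -1.654 2.533
v -2.739 -2.466 2.187
v -2.179 -2.669 2.476
v -2.624 -2.324 2.824
v -2.416 -1.697 2.859
v -2.164 -2.423 1.861
v -1.956 -1.796 1.896
v -1.694 -2.255 2.296
v -1.979 -2.193 2.891
v -2.601 -1.927 1.829
v -2.886 -1.865 2.424
f 2 1 4
f 2 4 3
f 4 1 5
f 4 5 3
f 5 1 6
f 5 6 3
f 6 1 7
f 6 7 3
f 7 1 8
f 7 8 3
f 8 1 9
f 8 9 3
f 9 1 10
f 9 10 3
f 10 1 11
f 10 11 3
f 11 1 12
f 11 12 3
f 12 1 13
f 12 13 3
f 13 1 14
f 13 14 3
f 14 1 15
f 14 15 3
f 15 1 16
f 15 16 3
f 16 1 17
f 16 17 3
f 17 1 2
f 17 2 3
f 19 18 21
f 19 21 20
f 21 18 22
f 21 22 20
f 22 18 23
f 22 23 20
f 23 18 24
f 23 24 20
f 24 18 25
f 24 25 20
f 25 18 26
f 25 26 20
f 26 18 27
f 26 27 20
f 27 18 28
f 27 28 20
f 28 18 29
f 28 29 20
f 29 18 19
f 29 19 20
f 31 33 30
f 34 31 30
f 30 33 32
f 32 34 30
f 31 37 33
f 35 31 34
f 35 37 31
f 33 37 32
f 36 34 32
f 32 37 36
f 36 35 34
f 37 35 36
f 39 38 41
f 39 41 40
f 41 38 42
f 41 42 40
f 42 38 43
f 42 43 40
f 43 38 44
f 43 44 40
f 44 38 45
f 44 45 40
f 45 38 46
f 45 46 40
f 46 38 47
f 46 47 40
f 47 38 48
f 47 48 40
f 48 38 49
f 48 49 40
f 49 38 50
f 49 50 40
f 50 38 51
f 50 51 40
f 51 38 52
f 51 52 40
f 52 38 53
f 52 53 40
f 53 38 54
f 53 54 40
f 54 38 55
f 54 55 40
f 55 38 39
f 55 39 40
f 56 67 61
f 56 61 57
f 56 57 63
f 56 63 66
f 56 66 67
f 57 61 65
f 61 67 60
f 67 66 58
f 66 63 62
f 63 57 64
f 59 65 60
f 59 60 58
f 59 58 62
f 59 62 64
f 59 64 65
f 60 65 61
f 58 60 67
f 62 58 66
f 64 62 63
f 65 64 57



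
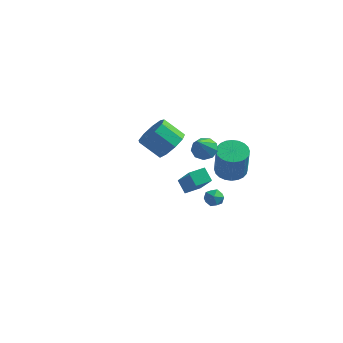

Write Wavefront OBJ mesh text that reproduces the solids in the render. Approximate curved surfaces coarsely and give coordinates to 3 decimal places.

v 3.338 3.876 -1.525
v 4.21 4.251 -1.55
v 4.514 3.679 0.5
v 3.642 3.304 0.525
v 4.01 4.542 -1.439
v 4.314 3.97 0.611
v 3.707 4.732 -1.341
v 4.011 4.16 0.709
v 3.348 4.791 -1.271
v 3.652 4.219 0.779
v 2.987 4.711 -1.24
v 3.291 4.139 0.81
v 2.68 4.504 -1.252
v 2.984 3.932 0.798
v 2.473 4.202 -1.306
v 2.777 3.629 0.744
v 2.398 3.849 -1.393
v 2.702 3.277 0.657
v 2.466 3.501 -1.5
v 2.77 2.929 0.55
v 2.666 3.21 -1.611
v 2.97 2.638 0.439
v 2.969 3.02 -1.709
v 3.273 2.448 0.341
v 3.328 2.961 -1.779
v 3.632 2.389 0.271
v 3.689 3.041 -1.81
v 3.993 2.469 0.24
v 3.996 3.248 -1.798
v 4.3 2.676 0.252
v 4.203 3.551 -1.744
v 4.507 2.978 0.306
v 4.278 3.903 -1.657
v 4.582 3.331 0.393
v 3.066 0.372 2.524
v 3.63 0.767 2.846
v 3.174 -1.092 4.136
v 3.171 0.933 3.026
v 2.663 0.835 2.972
v 2.344 0.521 2.708
v 2.363 0.137 2.358
v 2.711 -0.137 2.086
v 3.225 -0.173 2.019
v 3.665 0.046 2.188
v 3.825 0.417 2.515
v 3.159 1.69 -2.585
v 3.751 1.392 -2.574
v 2.869 1.148 -1.706
v 3.461 0.85 -1.695
v 3.414 1.497 -1.562
v 3.593 1.832 -2.105
v 3.027 0.708 -2.175
v 3.206 1.043 -2.718
v 3.669 0.785 -2.321
v 3.908 1.273 -1.941
v 2.712 1.267 -2.339
v 2.951 1.755 -1.959
v -0.195 3.677 -0.318
v 0.334 2.906 0.242
v -0.895 2.812 1.277
v -1.425 3.583 0.718
v 0.508 3.58 0.509
v -0.721 3.486 1.544
v 0.353 4.299 0.39
v -0.877 4.205 1.425
v -0.059 4.727 -0.061
v -1.288 4.634 0.974
v -0.534 4.664 -0.631
v -1.764 4.571 0.404
v -0.851 4.139 -1.055
v -2.081 4.045 -0.02
v -0.861 3.397 -1.134
v -2.091 3.304 -0.099
v -0.56 2.787 -0.831
v -1.789 2.693 0.205
v -0.087 2.592 -0.287
v -1.317 2.499 0.748
v 2.898 -3.082 2.255
v 3.889 -4.022 3.797
v 3.492 -2.344 2.323
v 4.483 -3.284 3.865
v 3.457 -3.476 1.655
v 4.448 -4.416 3.197
v 4.051 -2.738 1.723
v 5.042 -3.678 3.265
f 2 1 5
f 2 5 3
f 3 5 6
f 3 6 4
f 5 1 7
f 5 7 6
f 6 7 8
f 6 8 4
f 7 1 9
f 7 9 8
f 8 9 10
f 8 10 4
f 9 1 11
f 9 11 10
f 10 11 12
f 10 12 4
f 11 1 13
f 11 13 12
f 12 13 14
f 12 14 4
f 13 1 15
f 13 15 14
f 14 15 16
f 14 16 4
f 15 1 17
f 15 17 16
f 16 17 18
f 16 18 4
f 17 1 19
f 17 19 18
f 18 19 20
f 18 20 4
f 19 1 21
f 19 21 20
f 20 21 22
f 20 22 4
f 21 1 23
f 21 23 22
f 22 23 24
f 22 24 4
f 23 1 25
f 23 25 24
f 24 25 26
f 24 26 4
f 25 1 27
f 25 27 26
f 26 27 28
f 26 28 4
f 27 1 29
f 27 29 28
f 28 29 30
f 28 30 4
f 29 1 31
f 29 31 30
f 30 31 32
f 30 32 4
f 31 1 33
f 31 33 32
f 32 33 34
f 32 34 4
f 33 1 2
f 33 2 34
f 34 2 3
f 34 3 4
f 36 35 38
f 36 38 37
f 38 35 39
f 38 39 37
f 39 35 40
f 39 40 37
f 40 35 41
f 40 41 37
f 41 35 42
f 41 42 37
f 42 35 43
f 42 43 37
f 43 35 44
f 43 44 37
f 44 35 45
f 44 45 37
f 45 35 36
f 45 36 37
f 46 57 51
f 46 51 47
f 46 47 53
f 46 53 56
f 46 56 57
f 47 51 55
f 51 57 50
f 57 56 48
f 56 53 52
f 53 47 54
f 49 55 50
f 49 50 48
f 49 48 52
f 49 52 54
f 49 54 55
f 50 55 51
f 48 50 57
f 52 48 56
f 54 52 53
f 55 54 47
f 59 58 62
f 59 62 60
f 60 62 63
f 60 63 61
f 62 58 64
f 62 64 63
f 63 64 65
f 63 65 61
f 64 58 66
f 64 66 65
f 65 66 67
f 65 67 61
f 66 58 68
f 66 68 67
f 67 68 69
f 67 69 61
f 68 58 70
f 68 70 69
f 69 70 71
f 69 71 61
f 70 58 72
f 70 72 71
f 71 72 73
f 71 73 61
f 72 58 74
f 72 74 73
f 73 74 75
f 73 75 61
f 74 58 76
f 74 76 75
f 75 76 77
f 75 77 61
f 76 58 59
f 76 59 77
f 77 59 60
f 77 60 61
f 79 81 78
f 82 79 78
f 78 81 80
f 80 82 78
f 79 85 81
f 83 79 82
f 83 85 79
f 81 85 80
f 84 82 80
f 80 85 84
f 84 83 82
f 85 83 84



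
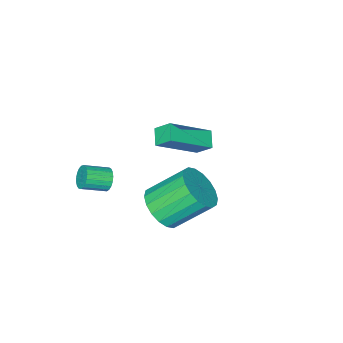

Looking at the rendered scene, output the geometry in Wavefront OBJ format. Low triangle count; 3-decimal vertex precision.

v 2.623 -1.403 1.726
v 2.905 -1.269 1.273
v 3.798 -1.763 1.681
v 3.517 -1.897 2.134
v 2.943 -1.088 1.408
v 3.836 -1.582 1.816
v 2.926 -0.962 1.597
v 3.819 -1.456 2.006
v 2.856 -0.912 1.81
v 3.75 -1.406 2.218
v 2.747 -0.947 2.007
v 3.64 -1.441 2.416
v 2.616 -1.061 2.156
v 3.509 -1.555 2.565
v 2.486 -1.234 2.231
v 3.379 -1.728 2.639
v 2.38 -1.436 2.218
v 3.273 -1.93 2.627
v 2.316 -1.632 2.12
v 3.21 -2.127 2.529
v 2.305 -1.789 1.954
v 3.199 -2.284 2.363
v 2.349 -1.879 1.748
v 3.243 -2.374 2.157
v 2.441 -1.887 1.539
v 3.335 -2.381 1.948
v 2.564 -1.811 1.362
v 3.458 -2.305 1.77
v 2.697 -1.664 1.247
v 3.591 -2.159 1.656
v 2.818 -1.473 1.216
v 3.711 -1.967 1.625
v 0.099 -1.416 3.35
v -0.126 -0.764 3.988
v -1.608 -0.838 2.158
v -1.833 -0.186 2.797
v 0.573 -0.854 2.943
v 0.348 -0.202 3.582
v -1.134 -0.276 1.752
v -1.359 0.376 2.39
v 3.119 2.287 3.037
v 3.623 1.867 3.791
v 2.545 2.812 5.038
v 2.041 3.233 4.283
v 3.855 2.237 3.711
v 2.777 3.183 4.958
v 3.942 2.618 3.498
v 2.864 3.563 4.745
v 3.866 2.933 3.193
v 2.788 3.879 4.44
v 3.642 3.121 2.857
v 2.564 4.066 4.104
v 3.314 3.143 2.557
v 2.236 4.088 3.804
v 2.948 2.996 2.352
v 1.87 3.941 3.598
v 2.615 2.708 2.282
v 1.537 3.653 3.529
v 2.383 2.337 2.362
v 1.305 3.283 3.609
v 2.296 1.957 2.575
v 1.218 2.902 3.822
v 2.372 1.641 2.88
v 1.294 2.587 4.127
v 2.596 1.454 3.216
v 1.518 2.399 4.463
v 2.924 1.432 3.516
v 1.846 2.377 4.763
v 3.29 1.579 3.722
v 2.212 2.524 4.968
f 2 1 5
f 2 5 3
f 3 5 6
f 3 6 4
f 5 1 7
f 5 7 6
f 6 7 8
f 6 8 4
f 7 1 9
f 7 9 8
f 8 9 10
f 8 10 4
f 9 1 11
f 9 11 10
f 10 11 12
f 10 12 4
f 11 1 13
f 11 13 12
f 12 13 14
f 12 14 4
f 13 1 15
f 13 15 14
f 14 15 16
f 14 16 4
f 15 1 17
f 15 17 16
f 16 17 18
f 16 18 4
f 17 1 19
f 17 19 18
f 18 19 20
f 18 20 4
f 19 1 21
f 19 21 20
f 20 21 22
f 20 22 4
f 21 1 23
f 21 23 22
f 22 23 24
f 22 24 4
f 23 1 25
f 23 25 24
f 24 25 26
f 24 26 4
f 25 1 27
f 25 27 26
f 26 27 28
f 26 28 4
f 27 1 29
f 27 29 28
f 28 29 30
f 28 30 4
f 29 1 31
f 29 31 30
f 30 31 32
f 30 32 4
f 31 1 2
f 31 2 32
f 32 2 3
f 32 3 4
f 34 36 33
f 37 34 33
f 33 36 35
f 35 37 33
f 34 40 36
f 38 34 37
f 38 40 34
f 36 40 35
f 39 37 35
f 35 40 39
f 39 38 37
f 40 38 39
f 42 41 45
f 42 45 43
f 43 45 46
f 43 46 44
f 45 41 47
f 45 47 46
f 46 47 48
f 46 48 44
f 47 41 49
f 47 49 48
f 48 49 50
f 48 50 44
f 49 41 51
f 49 51 50
f 50 51 52
f 50 52 44
f 51 41 53
f 51 53 52
f 52 53 54
f 52 54 44
f 53 41 55
f 53 55 54
f 54 55 56
f 54 56 44
f 55 41 57
f 55 57 56
f 56 57 58
f 56 58 44
f 57 41 59
f 57 59 58
f 58 59 60
f 58 60 44
f 59 41 61
f 59 61 60
f 60 61 62
f 60 62 44
f 61 41 63
f 61 63 62
f 62 63 64
f 62 64 44
f 63 41 65
f 63 65 64
f 64 65 66
f 64 66 44
f 65 41 67
f 65 67 66
f 66 67 68
f 66 68 44
f 67 41 69
f 67 69 68
f 68 69 70
f 68 70 44
f 69 41 42
f 69 42 70
f 70 42 43
f 70 43 44



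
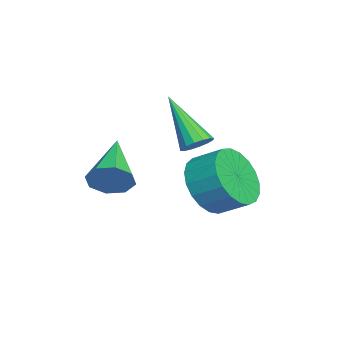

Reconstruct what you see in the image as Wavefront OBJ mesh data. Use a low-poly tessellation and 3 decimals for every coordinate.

v 0.145 -1.329 -1.07
v 0.364 -1.687 -0.548
v -1.505 -1.291 -0.35
v 0.409 -1.182 -0.472
v 0.299 -0.763 -0.747
v 0.098 -0.676 -1.211
v -0.075 -0.972 -1.592
v -0.12 -1.477 -1.668
v -0.01 -1.896 -1.393
v 0.191 -1.983 -0.929
v -2.933 0.771 -1.082
v -2.497 0.713 -0.824
v -3.887 -0.071 0.342
v -2.591 0.948 -0.748
v -2.776 1.135 -0.762
v -3.004 1.225 -0.861
v -3.212 1.193 -1.019
v -3.346 1.048 -1.195
v -3.369 0.829 -1.34
v -3.276 0.594 -1.416
v -3.09 0.407 -1.403
v -2.863 0.317 -1.303
v -2.654 0.349 -1.145
v -2.52 0.494 -0.97
v -2.134 1.078 -2.268
v -1.675 0.477 -1.583
v -1.366 1.302 -1.067
v -1.826 1.902 -1.752
v -1.366 0.539 -1.867
v -1.058 1.364 -1.351
v -1.19 0.695 -2.22
v -0.882 1.519 -1.705
v -1.177 0.916 -2.582
v -0.869 1.74 -2.066
v -1.33 1.166 -2.889
v -1.021 1.99 -2.373
v -1.622 1.4 -3.089
v -1.313 2.224 -2.573
v -2.002 1.578 -3.147
v -1.693 2.403 -2.631
v -2.405 1.671 -3.053
v -2.097 2.495 -2.537
v -2.762 1.66 -2.823
v -2.453 2.484 -2.307
v -3.009 1.549 -2.497
v -2.701 2.373 -1.981
v -3.106 1.357 -2.132
v -2.797 2.181 -1.616
v -3.035 1.116 -1.79
v -2.726 1.94 -1.274
v -2.807 0.869 -1.531
v -2.499 1.693 -1.015
v -2.464 0.658 -1.399
v -2.155 1.482 -0.883
v -2.063 0.519 -1.418
v -1.755 1.343 -0.902
f 2 1 4
f 2 4 3
f 4 1 5
f 4 5 3
f 5 1 6
f 5 6 3
f 6 1 7
f 6 7 3
f 7 1 8
f 7 8 3
f 8 1 9
f 8 9 3
f 9 1 10
f 9 10 3
f 10 1 2
f 10 2 3
f 12 11 14
f 12 14 13
f 14 11 15
f 14 15 13
f 15 11 16
f 15 16 13
f 16 11 17
f 16 17 13
f 17 11 18
f 17 18 13
f 18 11 19
f 18 19 13
f 19 11 20
f 19 20 13
f 20 11 21
f 20 21 13
f 21 11 22
f 21 22 13
f 22 11 23
f 22 23 13
f 23 11 24
f 23 24 13
f 24 11 12
f 24 12 13
f 26 25 29
f 26 29 27
f 27 29 30
f 27 30 28
f 29 25 31
f 29 31 30
f 30 31 32
f 30 32 28
f 31 25 33
f 31 33 32
f 32 33 34
f 32 34 28
f 33 25 35
f 33 35 34
f 34 35 36
f 34 36 28
f 35 25 37
f 35 37 36
f 36 37 38
f 36 38 28
f 37 25 39
f 37 39 38
f 38 39 40
f 38 40 28
f 39 25 41
f 39 41 40
f 40 41 42
f 40 42 28
f 41 25 43
f 41 43 42
f 42 43 44
f 42 44 28
f 43 25 45
f 43 45 44
f 44 45 46
f 44 46 28
f 45 25 47
f 45 47 46
f 46 47 48
f 46 48 28
f 47 25 49
f 47 49 48
f 48 49 50
f 48 50 28
f 49 25 51
f 49 51 50
f 50 51 52
f 50 52 28
f 51 25 53
f 51 53 52
f 52 53 54
f 52 54 28
f 53 25 55
f 53 55 54
f 54 55 56
f 54 56 28
f 55 25 26
f 55 26 56
f 56 26 27
f 56 27 28



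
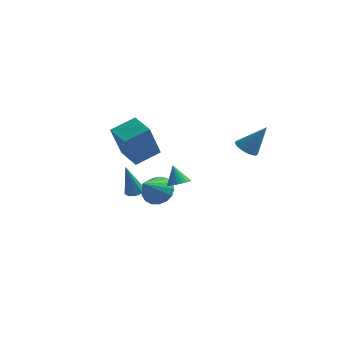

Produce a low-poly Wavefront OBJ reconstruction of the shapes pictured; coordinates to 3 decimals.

v -1.631 1.129 -3.297
v -1.266 1.663 -2.574
v -2.029 -0.189 -2.123
v -1.714 1.786 -2.588
v -2.142 1.758 -2.764
v -2.454 1.586 -3.062
v -2.577 1.31 -3.415
v -2.483 0.992 -3.74
v -2.195 0.706 -3.964
v -1.777 0.516 -4.035
v -1.326 0.467 -3.937
v -0.944 0.57 -3.693
v -0.721 0.801 -3.358
v -0.705 1.107 -3.009
v -0.902 1.418 -2.726
v 1.025 -3.393 0.096
v 1.598 -3.161 0.265
v 0.575 -3.027 1.124
v 1.487 -2.952 0.142
v 1.297 -2.82 0.011
v 1.059 -2.787 -0.105
v 0.816 -2.858 -0.186
v 0.609 -3.022 -0.218
v 0.474 -3.251 -0.196
v 0.435 -3.504 -0.124
v 0.497 -3.737 -0.013
v 0.651 -3.912 0.117
v 0.869 -3.996 0.243
v 1.115 -3.977 0.344
v 1.345 -3.856 0.402
v 1.52 -3.655 0.407
v 1.609 -3.409 0.358
v -3.681 3.261 -4.815
v -3.116 3.406 -4.677
v -4.079 2.899 -2.805
v -3.354 3.74 -4.664
v -3.745 3.85 -4.721
v -4.107 3.684 -4.823
v -4.269 3.32 -4.92
v -4.156 2.928 -4.968
v -3.822 2.692 -4.945
v -3.421 2.722 -4.86
v -3.142 3.004 -4.754
v 2.886 2.397 0.045
v 3.357 2.798 -0.344
v 3.874 2.743 1.595
v 3.166 2.995 -0.267
v 2.933 3.101 -0.142
v 2.693 3.101 0.011
v 2.483 2.993 0.17
v 2.333 2.794 0.309
v 2.268 2.535 0.408
v 2.297 2.255 0.452
v 2.416 1.997 0.434
v 2.606 1.8 0.357
v 2.839 1.693 0.232
v 3.079 1.694 0.079
v 3.29 1.802 -0.079
v 3.439 2 -0.219
v 3.504 2.259 -0.318
v 3.475 2.539 -0.362
v -2.398 -2.34 1.208
v -2.7 -3.15 3.21
v -1.413 -1.327 1.767
v -1.715 -2.137 3.768
v -1.305 -3.283 0.992
v -1.607 -4.093 2.993
v -0.32 -2.27 1.55
v -0.622 -3.08 3.552
f 2 1 4
f 2 4 3
f 4 1 5
f 4 5 3
f 5 1 6
f 5 6 3
f 6 1 7
f 6 7 3
f 7 1 8
f 7 8 3
f 8 1 9
f 8 9 3
f 9 1 10
f 9 10 3
f 10 1 11
f 10 11 3
f 11 1 12
f 11 12 3
f 12 1 13
f 12 13 3
f 13 1 14
f 13 14 3
f 14 1 15
f 14 15 3
f 15 1 2
f 15 2 3
f 17 16 19
f 17 19 18
f 19 16 20
f 19 20 18
f 20 16 21
f 20 21 18
f 21 16 22
f 21 22 18
f 22 16 23
f 22 23 18
f 23 16 24
f 23 24 18
f 24 16 25
f 24 25 18
f 25 16 26
f 25 26 18
f 26 16 27
f 26 27 18
f 27 16 28
f 27 28 18
f 28 16 29
f 28 29 18
f 29 16 30
f 29 30 18
f 30 16 31
f 30 31 18
f 31 16 32
f 31 32 18
f 32 16 17
f 32 17 18
f 34 33 36
f 34 36 35
f 36 33 37
f 36 37 35
f 37 33 38
f 37 38 35
f 38 33 39
f 38 39 35
f 39 33 40
f 39 40 35
f 40 33 41
f 40 41 35
f 41 33 42
f 41 42 35
f 42 33 43
f 42 43 35
f 43 33 34
f 43 34 35
f 45 44 47
f 45 47 46
f 47 44 48
f 47 48 46
f 48 44 49
f 48 49 46
f 49 44 50
f 49 50 46
f 50 44 51
f 50 51 46
f 51 44 52
f 51 52 46
f 52 44 53
f 52 53 46
f 53 44 54
f 53 54 46
f 54 44 55
f 54 55 46
f 55 44 56
f 55 56 46
f 56 44 57
f 56 57 46
f 57 44 58
f 57 58 46
f 58 44 59
f 58 59 46
f 59 44 60
f 59 60 46
f 60 44 61
f 60 61 46
f 61 44 45
f 61 45 46
f 63 65 62
f 66 63 62
f 62 65 64
f 64 66 62
f 63 69 65
f 67 63 66
f 67 69 63
f 65 69 64
f 68 66 64
f 64 69 68
f 68 67 66
f 69 67 68



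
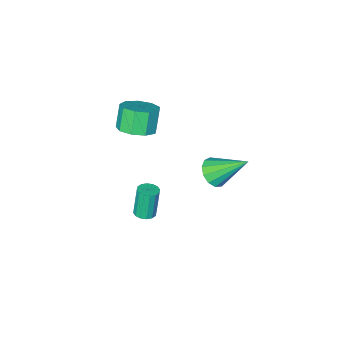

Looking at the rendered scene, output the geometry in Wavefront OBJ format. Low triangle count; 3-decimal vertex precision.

v 2.532 -3.742 1.536
v 3.415 -3.765 1.885
v 2.952 -4.16 3.033
v 2.068 -4.138 2.684
v 3.153 -3.178 1.981
v 2.689 -3.573 3.129
v 2.6 -2.855 1.868
v 2.137 -3.25 3.017
v 2.015 -2.948 1.601
v 1.552 -3.343 2.749
v 1.672 -3.412 1.302
v 1.209 -3.807 2.451
v 1.731 -4.031 1.113
v 1.268 -4.426 2.262
v 2.165 -4.515 1.122
v 1.701 -4.91 2.271
v 2.77 -4.637 1.324
v 2.307 -5.032 2.473
v 3.264 -4.341 1.625
v 2.801 -4.736 2.774
v 0.267 -0.694 -0.404
v 0.824 -0.896 0.164
v -0.707 0.574 1.004
v 0.99 -0.524 -0.056
v 0.927 -0.207 -0.385
v 0.654 -0.044 -0.721
v 0.259 -0.087 -0.956
v -0.134 -0.323 -1.015
v -0.399 -0.677 -0.881
v -0.453 -1.036 -0.595
v -0.278 -1.286 -0.248
v 0.07 -1.348 0.049
v 0.481 -1.203 0.203
v 2.56 -3.073 -4.488
v 3.098 -3.031 -4.382
v 2.798 -3.165 -2.806
v 2.26 -3.207 -2.912
v 3.001 -2.763 -4.378
v 2.701 -2.898 -2.802
v 2.786 -2.578 -4.403
v 2.486 -2.713 -2.827
v 2.51 -2.526 -4.451
v 2.21 -2.661 -2.875
v 2.248 -2.62 -4.509
v 1.948 -2.755 -2.933
v 2.069 -2.836 -4.561
v 1.769 -2.971 -2.985
v 2.022 -3.115 -4.594
v 1.722 -3.249 -3.018
v 2.119 -3.382 -4.598
v 1.819 -3.517 -3.022
v 2.334 -3.567 -4.573
v 2.034 -3.702 -2.997
v 2.61 -3.619 -4.525
v 2.31 -3.754 -2.949
v 2.872 -3.525 -4.467
v 2.572 -3.66 -2.891
v 3.051 -3.309 -4.415
v 2.751 -3.444 -2.839
f 2 1 5
f 2 5 3
f 3 5 6
f 3 6 4
f 5 1 7
f 5 7 6
f 6 7 8
f 6 8 4
f 7 1 9
f 7 9 8
f 8 9 10
f 8 10 4
f 9 1 11
f 9 11 10
f 10 11 12
f 10 12 4
f 11 1 13
f 11 13 12
f 12 13 14
f 12 14 4
f 13 1 15
f 13 15 14
f 14 15 16
f 14 16 4
f 15 1 17
f 15 17 16
f 16 17 18
f 16 18 4
f 17 1 19
f 17 19 18
f 18 19 20
f 18 20 4
f 19 1 2
f 19 2 20
f 20 2 3
f 20 3 4
f 22 21 24
f 22 24 23
f 24 21 25
f 24 25 23
f 25 21 26
f 25 26 23
f 26 21 27
f 26 27 23
f 27 21 28
f 27 28 23
f 28 21 29
f 28 29 23
f 29 21 30
f 29 30 23
f 30 21 31
f 30 31 23
f 31 21 32
f 31 32 23
f 32 21 33
f 32 33 23
f 33 21 22
f 33 22 23
f 35 34 38
f 35 38 36
f 36 38 39
f 36 39 37
f 38 34 40
f 38 40 39
f 39 40 41
f 39 41 37
f 40 34 42
f 40 42 41
f 41 42 43
f 41 43 37
f 42 34 44
f 42 44 43
f 43 44 45
f 43 45 37
f 44 34 46
f 44 46 45
f 45 46 47
f 45 47 37
f 46 34 48
f 46 48 47
f 47 48 49
f 47 49 37
f 48 34 50
f 48 50 49
f 49 50 51
f 49 51 37
f 50 34 52
f 50 52 51
f 51 52 53
f 51 53 37
f 52 34 54
f 52 54 53
f 53 54 55
f 53 55 37
f 54 34 56
f 54 56 55
f 55 56 57
f 55 57 37
f 56 34 58
f 56 58 57
f 57 58 59
f 57 59 37
f 58 34 35
f 58 35 59
f 59 35 36
f 59 36 37



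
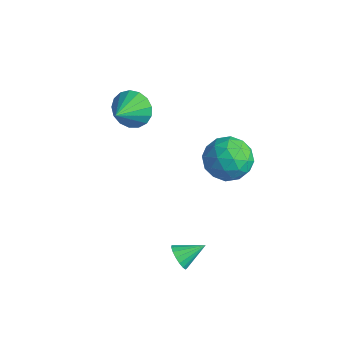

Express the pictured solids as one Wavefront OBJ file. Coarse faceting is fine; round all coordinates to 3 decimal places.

v -2.528 -0.71 1.485
v -1.786 -0.147 1.899
v -1.972 -2.01 2.255
v -2.151 -0.113 2.221
v -2.603 -0.216 2.374
v -3.038 -0.432 2.323
v -3.356 -0.712 2.081
v -3.485 -0.991 1.702
v -3.394 -1.206 1.273
v -3.105 -1.308 0.893
v -2.684 -1.272 0.648
v -2.227 -1.108 0.595
v -1.839 -0.853 0.746
v -1.61 -0.565 1.066
v -1.59 -0.31 1.482
v 3.36 -2.636 -3.405
v 3.811 -2.563 -3.908
v 3.84 -1.544 -2.815
v 3.553 -2.394 -4.01
v 3.25 -2.28 -3.974
v 2.972 -2.248 -3.807
v 2.783 -2.305 -3.548
v 2.727 -2.437 -3.256
v 2.815 -2.615 -2.998
v 3.028 -2.798 -2.834
v 3.317 -2.943 -2.8
v 3.616 -3.018 -2.904
v 3.856 -3.006 -3.123
v 3.983 -2.908 -3.407
v 3.967 -2.749 -3.69
v 1.42 1.78 1.068
v 1.806 2.288 0.028
v 2.194 0.052 0.512
v 2.58 0.56 -0.528
v 3.092 0.878 0.532
v 2.613 1.946 0.876
v 1.387 0.394 -0.336
v 0.908 1.462 0.008
v 1.785 1.431 -0.84
v 2.839 1.73 -0.303
v 1.161 0.61 0.843
v 2.215 0.909 1.38
v 1.545 2.186 0.597
v 2.455 0.154 -0.057
v 2.756 0.341 0.566
v 2.982 0.639 -0.045
v 2.02 1.985 1.095
v 2.247 2.283 0.484
v 3.002 1.454 0.78
v 1.753 0.057 0.056
v 1.98 0.355 -0.555
v 1.018 1.701 0.585
v 1.244 1.999 -0.026
v 0.998 0.886 -0.24
v 1.76 1.98 -0.524
v 2.214 0.965 -0.851
v 1.513 0.867 -0.738
v 1.232 1.495 -0.536
v 2.379 2.156 -0.209
v 2.834 1.14 -0.536
v 3.135 1.327 0.087
v 2.854 1.955 0.289
v 2.367 1.653 -0.719
v 1.166 1.2 1.076
v 1.621 0.184 0.749
v 1.146 0.385 0.251
v 0.865 1.013 0.453
v 1.786 1.375 1.391
v 2.24 0.36 1.064
v 2.768 0.845 1.076
v 2.487 1.473 1.278
v 1.633 0.687 1.259
f 2 1 4
f 2 4 3
f 4 1 5
f 4 5 3
f 5 1 6
f 5 6 3
f 6 1 7
f 6 7 3
f 7 1 8
f 7 8 3
f 8 1 9
f 8 9 3
f 9 1 10
f 9 10 3
f 10 1 11
f 10 11 3
f 11 1 12
f 11 12 3
f 12 1 13
f 12 13 3
f 13 1 14
f 13 14 3
f 14 1 15
f 14 15 3
f 15 1 2
f 15 2 3
f 17 16 19
f 17 19 18
f 19 16 20
f 19 20 18
f 20 16 21
f 20 21 18
f 21 16 22
f 21 22 18
f 22 16 23
f 22 23 18
f 23 16 24
f 23 24 18
f 24 16 25
f 24 25 18
f 25 16 26
f 25 26 18
f 26 16 27
f 26 27 18
f 27 16 28
f 27 28 18
f 28 16 29
f 28 29 18
f 29 16 30
f 29 30 18
f 30 16 17
f 30 17 18
f 31 68 47
f 68 42 71
f 47 71 36
f 68 71 47
f 31 47 43
f 47 36 48
f 43 48 32
f 47 48 43
f 31 43 52
f 43 32 53
f 52 53 38
f 43 53 52
f 31 52 64
f 52 38 67
f 64 67 41
f 52 67 64
f 31 64 68
f 64 41 72
f 68 72 42
f 64 72 68
f 32 48 59
f 48 36 62
f 59 62 40
f 48 62 59
f 36 71 49
f 71 42 70
f 49 70 35
f 71 70 49
f 42 72 69
f 72 41 65
f 69 65 33
f 72 65 69
f 41 67 66
f 67 38 54
f 66 54 37
f 67 54 66
f 38 53 58
f 53 32 55
f 58 55 39
f 53 55 58
f 34 60 46
f 60 40 61
f 46 61 35
f 60 61 46
f 34 46 44
f 46 35 45
f 44 45 33
f 46 45 44
f 34 44 51
f 44 33 50
f 51 50 37
f 44 50 51
f 34 51 56
f 51 37 57
f 56 57 39
f 51 57 56
f 34 56 60
f 56 39 63
f 60 63 40
f 56 63 60
f 35 61 49
f 61 40 62
f 49 62 36
f 61 62 49
f 33 45 69
f 45 35 70
f 69 70 42
f 45 70 69
f 37 50 66
f 50 33 65
f 66 65 41
f 50 65 66
f 39 57 58
f 57 37 54
f 58 54 38
f 57 54 58
f 40 63 59
f 63 39 55
f 59 55 32
f 63 55 59

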